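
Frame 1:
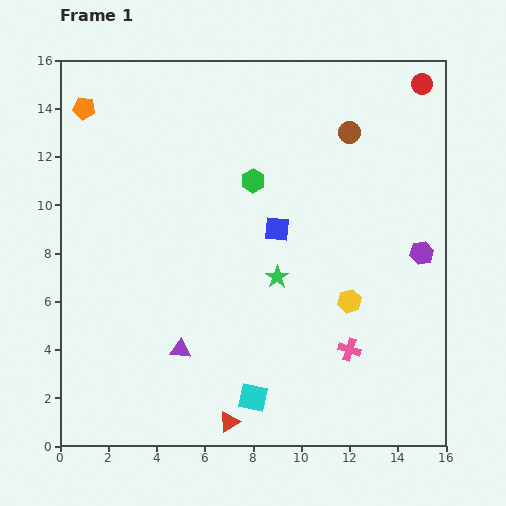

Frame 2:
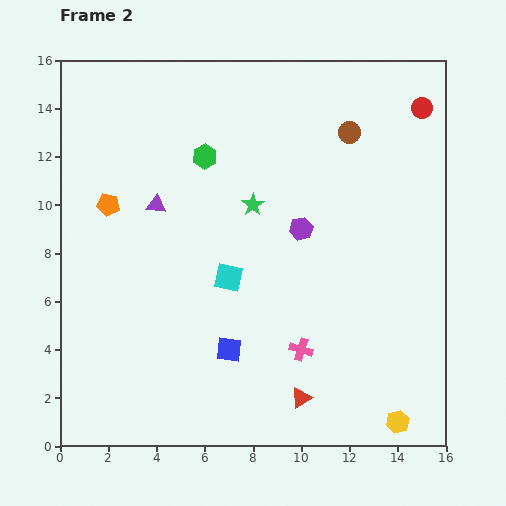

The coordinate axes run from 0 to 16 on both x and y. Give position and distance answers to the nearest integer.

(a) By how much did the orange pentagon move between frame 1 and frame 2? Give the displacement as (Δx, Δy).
(1, -4)

The orange pentagon was at (1, 14) in frame 1 and (2, 10) in frame 2.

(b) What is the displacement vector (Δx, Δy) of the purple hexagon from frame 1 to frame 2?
(-5, 1)

The purple hexagon was at (15, 8) in frame 1 and (10, 9) in frame 2.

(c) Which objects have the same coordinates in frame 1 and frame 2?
the brown circle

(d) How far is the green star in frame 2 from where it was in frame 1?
3

The green star moved from (9, 7) to (8, 10), a distance of √(1² + 3²) ≈ 3.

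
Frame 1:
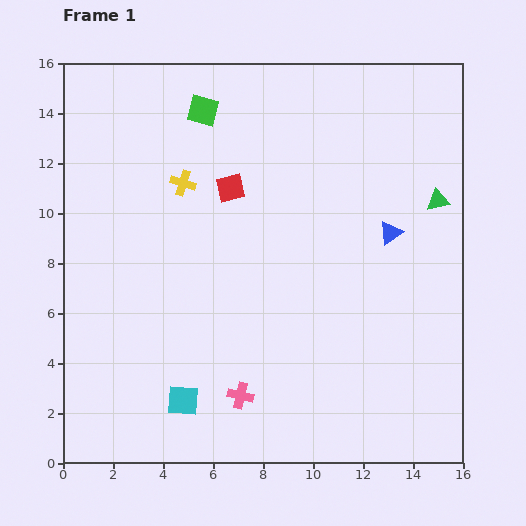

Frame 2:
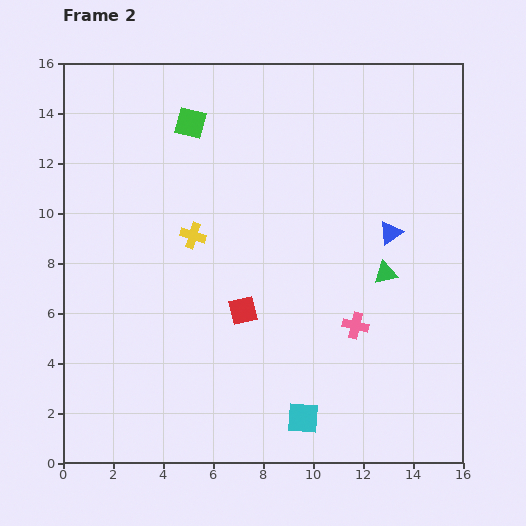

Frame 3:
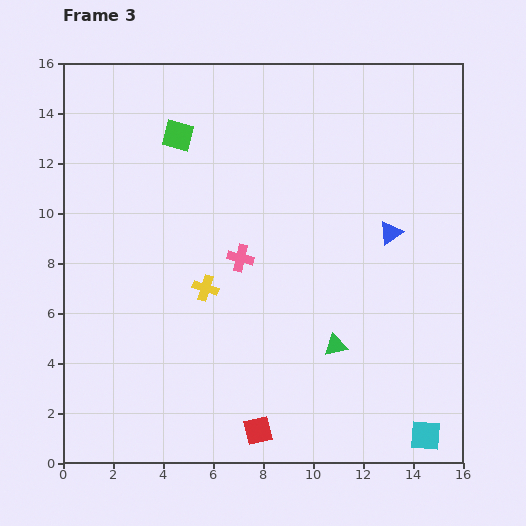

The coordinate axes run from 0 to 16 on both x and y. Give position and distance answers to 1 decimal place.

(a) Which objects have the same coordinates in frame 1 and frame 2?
the blue triangle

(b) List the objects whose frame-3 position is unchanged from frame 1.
the blue triangle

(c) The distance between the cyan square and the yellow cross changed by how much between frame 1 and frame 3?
+1.9

Distance in frame 1: 8.7. Distance in frame 3: 10.6.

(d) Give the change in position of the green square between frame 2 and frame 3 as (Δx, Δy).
(-0.5, -0.5)

The green square was at (5.1, 13.6) in frame 2 and (4.6, 13.1) in frame 3.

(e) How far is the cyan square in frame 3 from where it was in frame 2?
4.9

The cyan square moved from (9.6, 1.8) to (14.5, 1.1), a distance of √(4.9² + 0.7²) ≈ 4.9.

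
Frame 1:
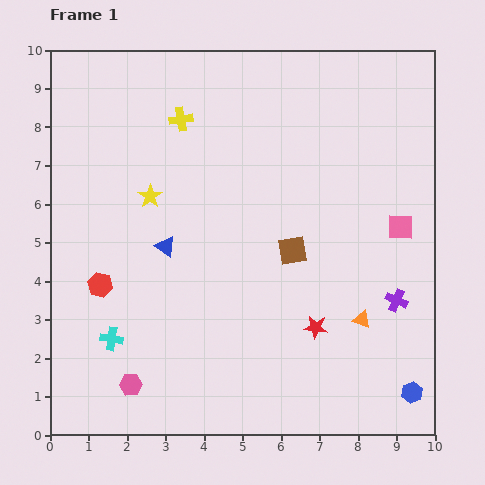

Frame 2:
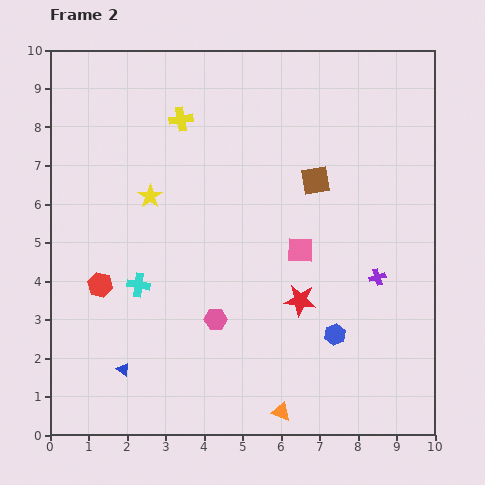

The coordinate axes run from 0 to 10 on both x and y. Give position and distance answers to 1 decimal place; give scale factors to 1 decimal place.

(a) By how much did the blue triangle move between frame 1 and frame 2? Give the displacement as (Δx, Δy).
(-1.1, -3.2)

The blue triangle was at (3.0, 4.9) in frame 1 and (1.9, 1.7) in frame 2.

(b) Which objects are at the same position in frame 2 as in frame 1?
the red hexagon, the yellow star, the yellow cross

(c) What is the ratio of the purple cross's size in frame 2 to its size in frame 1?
0.7×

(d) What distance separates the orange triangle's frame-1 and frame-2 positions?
3.2

The orange triangle moved from (8.1, 3.0) to (6.0, 0.6), a distance of √(2.1² + 2.4²) ≈ 3.2.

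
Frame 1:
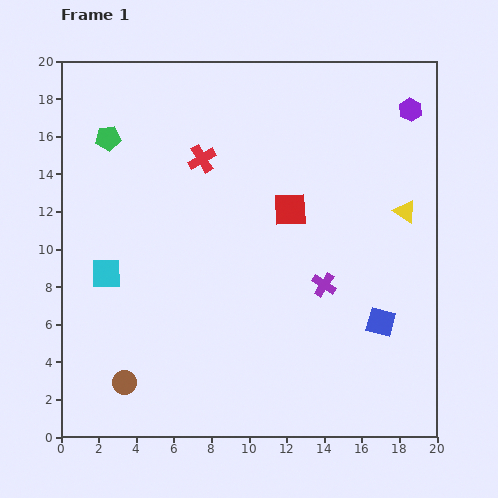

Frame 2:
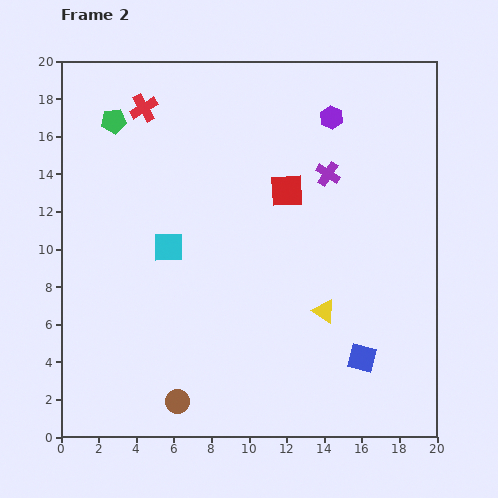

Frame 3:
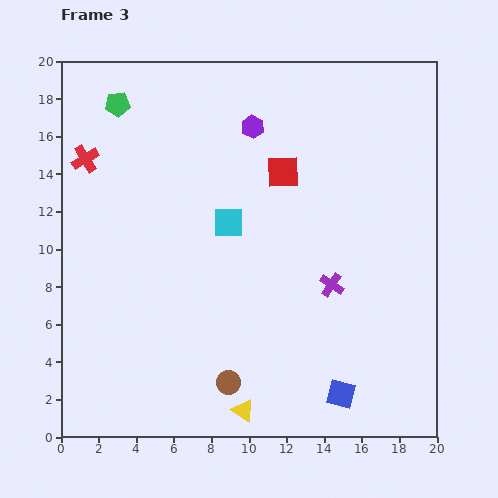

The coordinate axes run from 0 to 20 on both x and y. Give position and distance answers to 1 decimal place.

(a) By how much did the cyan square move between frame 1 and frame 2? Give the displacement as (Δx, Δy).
(3.3, 1.4)

The cyan square was at (2.4, 8.7) in frame 1 and (5.7, 10.1) in frame 2.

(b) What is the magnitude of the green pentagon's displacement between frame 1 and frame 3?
1.9

The green pentagon moved from (2.5, 15.9) to (3.0, 17.7), a distance of √(0.5² + 1.8²) ≈ 1.9.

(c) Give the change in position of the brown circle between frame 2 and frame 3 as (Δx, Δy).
(2.7, 1.0)

The brown circle was at (6.2, 1.9) in frame 2 and (8.9, 2.9) in frame 3.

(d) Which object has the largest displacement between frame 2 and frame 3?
the yellow triangle

(moved 6.8; next 5.9)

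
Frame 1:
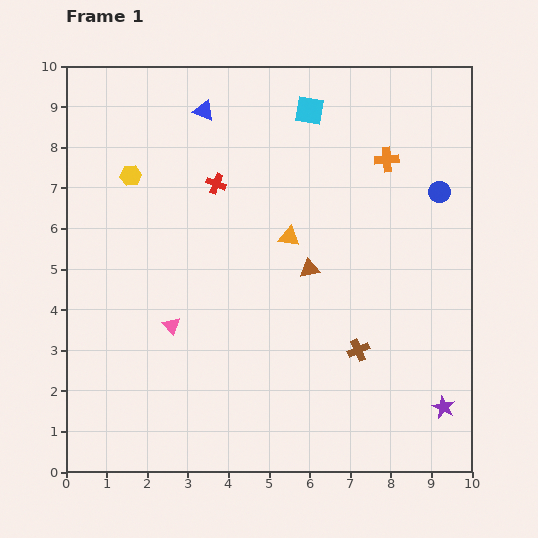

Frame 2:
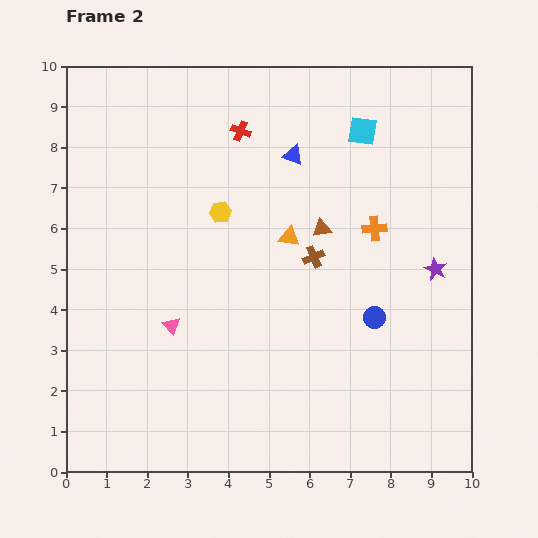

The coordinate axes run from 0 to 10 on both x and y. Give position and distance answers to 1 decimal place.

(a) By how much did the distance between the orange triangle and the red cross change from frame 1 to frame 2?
+0.7

Distance in frame 1: 2.2. Distance in frame 2: 2.9.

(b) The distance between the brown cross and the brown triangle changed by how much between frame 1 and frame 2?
-1.6

Distance in frame 1: 2.3. Distance in frame 2: 0.7.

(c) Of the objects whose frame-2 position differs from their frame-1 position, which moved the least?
the brown triangle

(moved 1.0)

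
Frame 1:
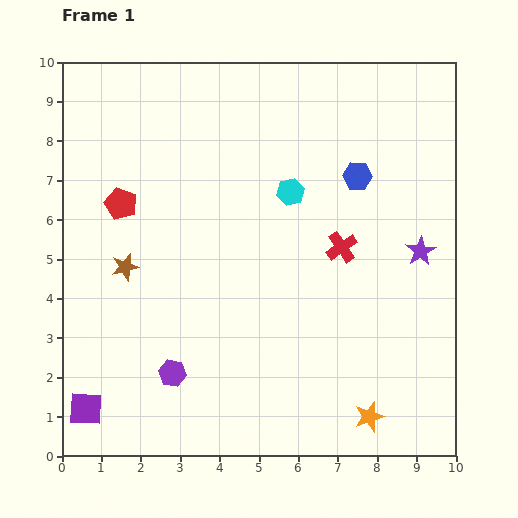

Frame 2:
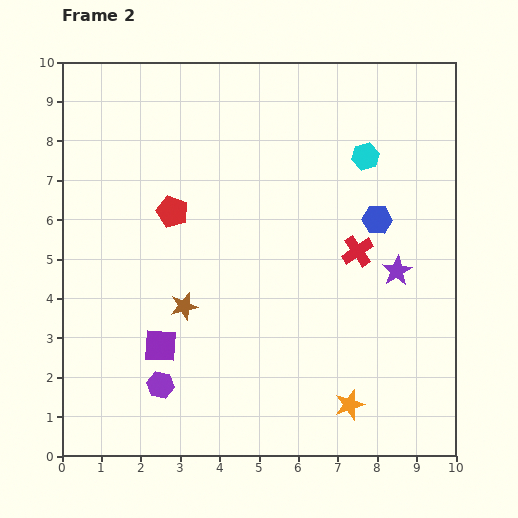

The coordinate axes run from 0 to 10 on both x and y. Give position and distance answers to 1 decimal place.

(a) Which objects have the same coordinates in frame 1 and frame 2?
none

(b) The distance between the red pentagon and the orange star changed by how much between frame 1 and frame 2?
-1.6

Distance in frame 1: 8.3. Distance in frame 2: 6.7.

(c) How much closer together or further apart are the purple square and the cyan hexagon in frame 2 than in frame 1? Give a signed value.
-0.5

Distance in frame 1: 7.6. Distance in frame 2: 7.1.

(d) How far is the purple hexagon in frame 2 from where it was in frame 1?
0.4

The purple hexagon moved from (2.8, 2.1) to (2.5, 1.8), a distance of √(0.3² + 0.3²) ≈ 0.4.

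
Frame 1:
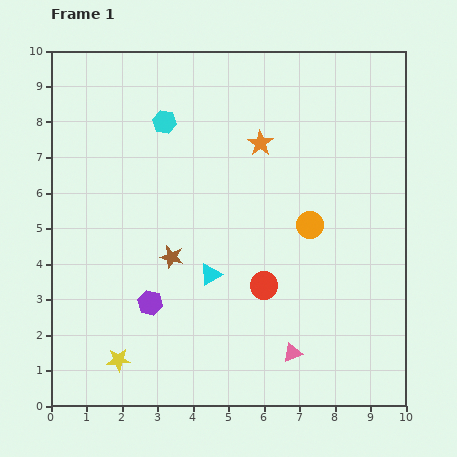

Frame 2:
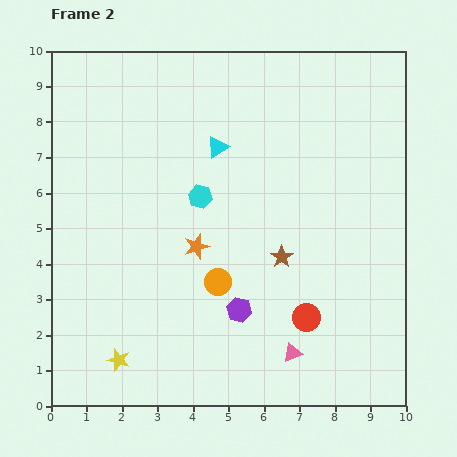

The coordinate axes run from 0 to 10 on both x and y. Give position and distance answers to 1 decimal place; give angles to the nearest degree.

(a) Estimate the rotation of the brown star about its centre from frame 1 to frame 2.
23° clockwise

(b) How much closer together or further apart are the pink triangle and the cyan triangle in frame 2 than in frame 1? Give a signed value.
+3.0

Distance in frame 1: 3.2. Distance in frame 2: 6.2.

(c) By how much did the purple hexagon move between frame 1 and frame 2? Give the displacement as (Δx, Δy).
(2.5, -0.2)

The purple hexagon was at (2.8, 2.9) in frame 1 and (5.3, 2.7) in frame 2.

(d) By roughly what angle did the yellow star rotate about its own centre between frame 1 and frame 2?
20° clockwise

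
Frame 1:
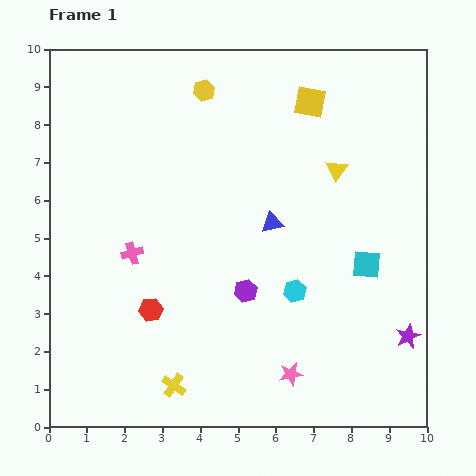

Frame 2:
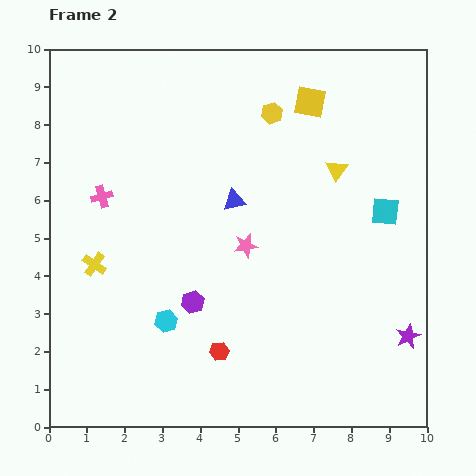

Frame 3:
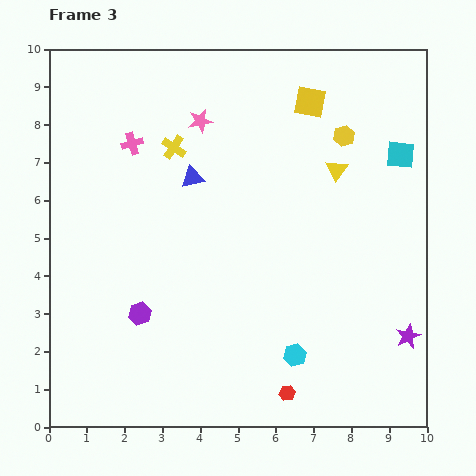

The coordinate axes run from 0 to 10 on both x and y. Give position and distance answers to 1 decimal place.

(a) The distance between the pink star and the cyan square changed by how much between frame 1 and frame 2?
+0.3

Distance in frame 1: 3.5. Distance in frame 2: 3.8.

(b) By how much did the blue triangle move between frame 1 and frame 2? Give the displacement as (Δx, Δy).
(-1.0, 0.6)

The blue triangle was at (5.9, 5.4) in frame 1 and (4.9, 6.0) in frame 2.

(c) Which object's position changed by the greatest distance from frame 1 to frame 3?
the pink star

(moved 7.1; next 6.3)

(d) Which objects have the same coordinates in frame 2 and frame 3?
the purple star, the yellow triangle, the yellow square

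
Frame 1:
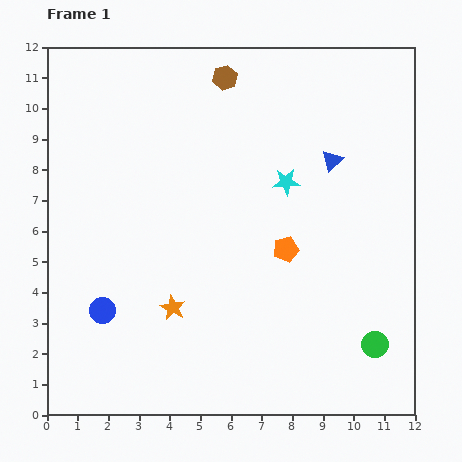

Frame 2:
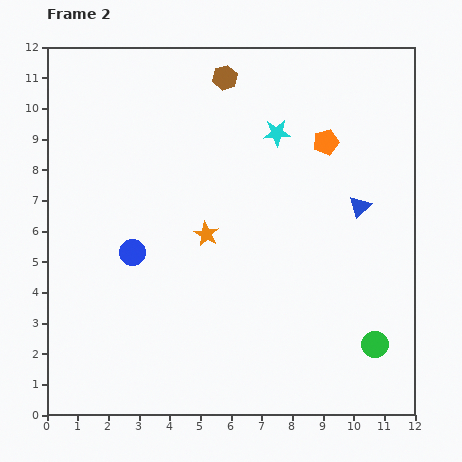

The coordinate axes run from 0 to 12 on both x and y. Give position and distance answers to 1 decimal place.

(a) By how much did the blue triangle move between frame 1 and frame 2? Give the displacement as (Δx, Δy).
(0.9, -1.5)

The blue triangle was at (9.3, 8.3) in frame 1 and (10.2, 6.8) in frame 2.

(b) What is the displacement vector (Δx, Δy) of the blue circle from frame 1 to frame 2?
(1.0, 1.9)

The blue circle was at (1.8, 3.4) in frame 1 and (2.8, 5.3) in frame 2.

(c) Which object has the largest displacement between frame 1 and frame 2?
the orange pentagon

(moved 3.7; next 2.6)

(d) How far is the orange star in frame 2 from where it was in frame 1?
2.6

The orange star moved from (4.1, 3.5) to (5.2, 5.9), a distance of √(1.1² + 2.4²) ≈ 2.6.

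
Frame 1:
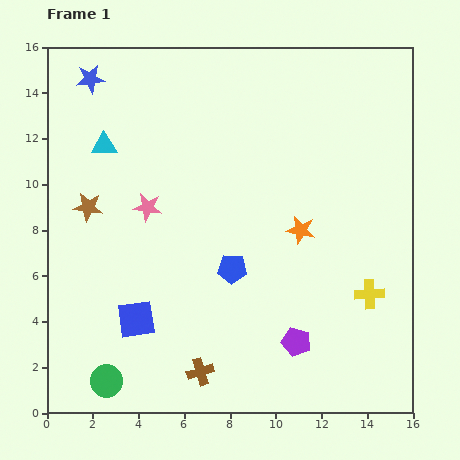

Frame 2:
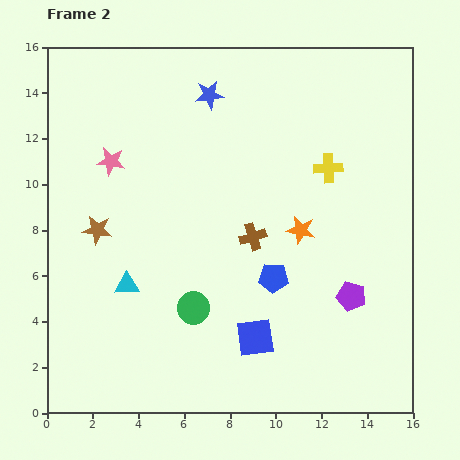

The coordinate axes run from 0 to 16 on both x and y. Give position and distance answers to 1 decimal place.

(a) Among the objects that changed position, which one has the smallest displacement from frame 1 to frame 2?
the brown star

(moved 1.1)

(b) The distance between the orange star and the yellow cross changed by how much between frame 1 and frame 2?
-1.1

Distance in frame 1: 4.1. Distance in frame 2: 3.0.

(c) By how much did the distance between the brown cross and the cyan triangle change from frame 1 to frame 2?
-4.9

Distance in frame 1: 10.8. Distance in frame 2: 5.9.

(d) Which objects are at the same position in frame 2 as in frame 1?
the orange star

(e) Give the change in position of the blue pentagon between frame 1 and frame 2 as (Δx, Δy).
(1.8, -0.4)

The blue pentagon was at (8.1, 6.3) in frame 1 and (9.9, 5.9) in frame 2.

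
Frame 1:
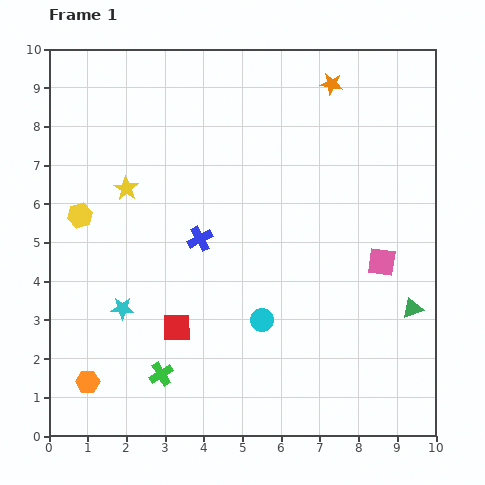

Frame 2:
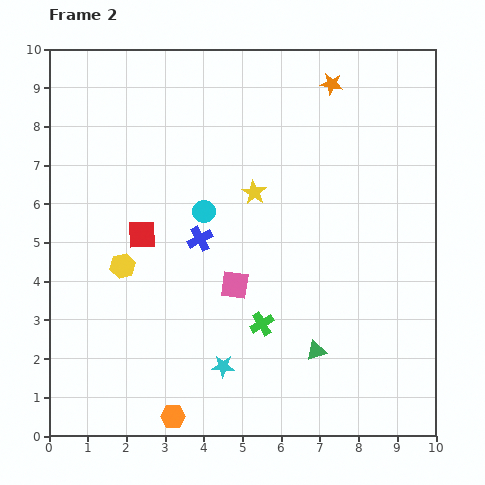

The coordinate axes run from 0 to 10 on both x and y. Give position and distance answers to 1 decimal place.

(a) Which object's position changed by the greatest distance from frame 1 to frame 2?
the pink square

(moved 3.8; next 3.3)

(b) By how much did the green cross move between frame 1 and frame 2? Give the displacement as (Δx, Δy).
(2.6, 1.3)

The green cross was at (2.9, 1.6) in frame 1 and (5.5, 2.9) in frame 2.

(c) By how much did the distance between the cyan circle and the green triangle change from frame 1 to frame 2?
+0.7

Distance in frame 1: 3.9. Distance in frame 2: 4.6.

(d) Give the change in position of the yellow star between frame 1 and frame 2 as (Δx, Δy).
(3.3, -0.1)

The yellow star was at (2.0, 6.4) in frame 1 and (5.3, 6.3) in frame 2.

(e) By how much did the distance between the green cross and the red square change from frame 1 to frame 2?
+2.6

Distance in frame 1: 1.3. Distance in frame 2: 3.9.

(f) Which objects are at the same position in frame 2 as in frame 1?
the orange star, the blue cross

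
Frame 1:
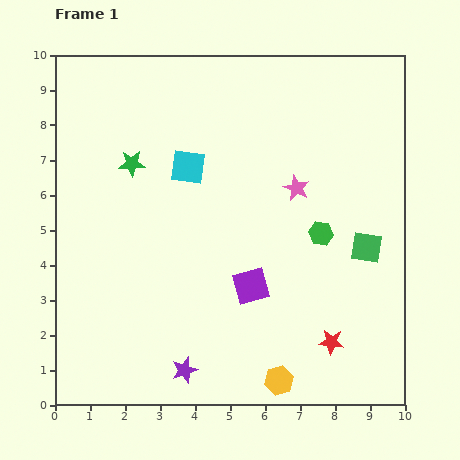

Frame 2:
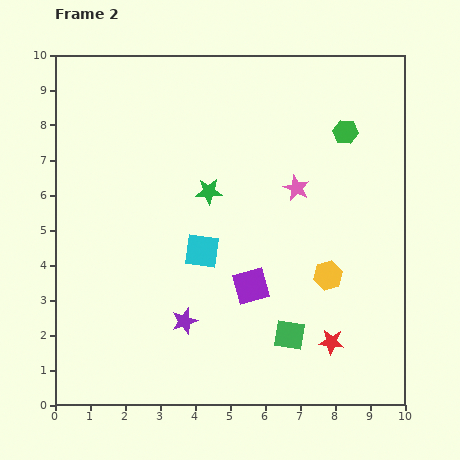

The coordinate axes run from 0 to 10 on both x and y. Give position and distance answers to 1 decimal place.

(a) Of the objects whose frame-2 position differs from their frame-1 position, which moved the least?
the purple star

(moved 1.4)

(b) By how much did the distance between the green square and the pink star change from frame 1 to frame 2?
+1.6

Distance in frame 1: 2.6. Distance in frame 2: 4.2.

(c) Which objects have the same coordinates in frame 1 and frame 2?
the purple square, the pink star, the red star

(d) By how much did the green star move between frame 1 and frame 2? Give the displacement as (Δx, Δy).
(2.2, -0.8)

The green star was at (2.2, 6.9) in frame 1 and (4.4, 6.1) in frame 2.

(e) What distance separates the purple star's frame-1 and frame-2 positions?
1.4

The purple star moved from (3.7, 1.0) to (3.7, 2.4), a distance of √(0.0² + 1.4²) ≈ 1.4.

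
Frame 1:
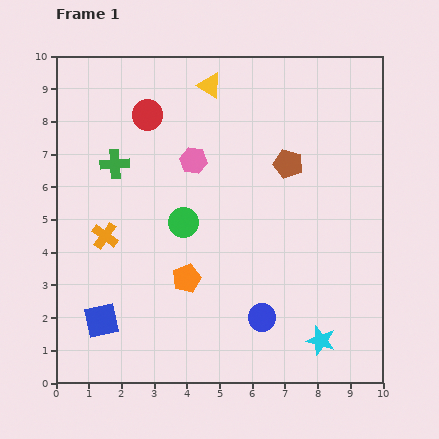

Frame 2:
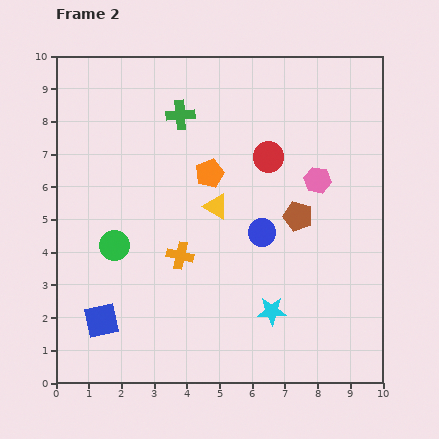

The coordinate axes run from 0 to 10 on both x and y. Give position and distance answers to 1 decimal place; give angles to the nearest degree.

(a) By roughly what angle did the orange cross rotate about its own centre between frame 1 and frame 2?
23° counter-clockwise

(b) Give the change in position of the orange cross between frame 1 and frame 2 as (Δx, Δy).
(2.3, -0.6)

The orange cross was at (1.5, 4.5) in frame 1 and (3.8, 3.9) in frame 2.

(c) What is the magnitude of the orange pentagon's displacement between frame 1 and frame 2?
3.3

The orange pentagon moved from (4.0, 3.2) to (4.7, 6.4), a distance of √(0.7² + 3.2²) ≈ 3.3.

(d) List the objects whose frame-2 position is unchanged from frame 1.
the blue square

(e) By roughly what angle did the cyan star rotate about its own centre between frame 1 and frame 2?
18° counter-clockwise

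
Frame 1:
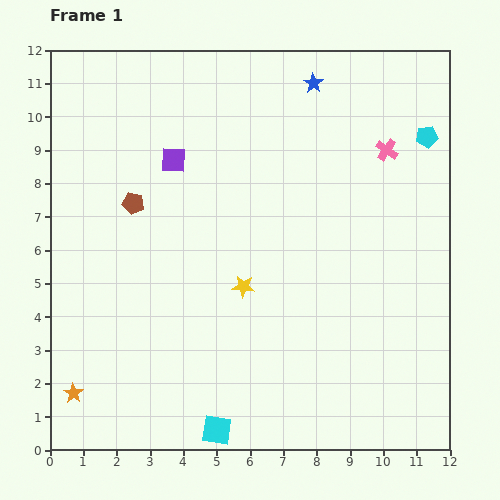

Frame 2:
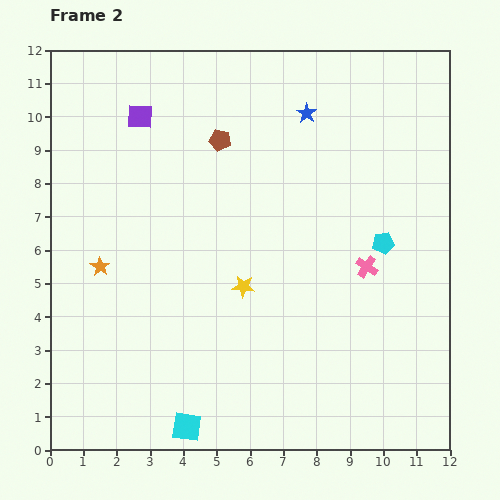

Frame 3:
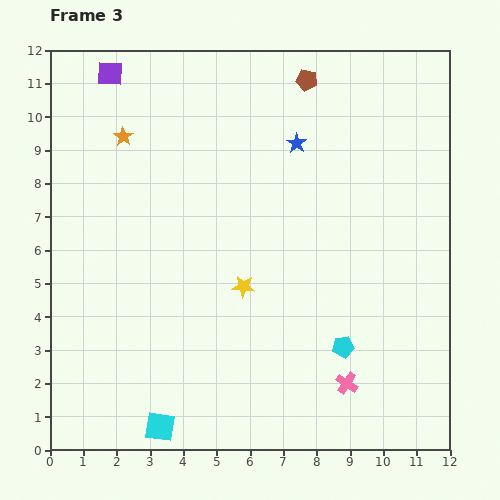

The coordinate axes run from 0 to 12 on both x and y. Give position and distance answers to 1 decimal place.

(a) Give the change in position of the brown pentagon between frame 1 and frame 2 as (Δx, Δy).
(2.6, 1.9)

The brown pentagon was at (2.5, 7.4) in frame 1 and (5.1, 9.3) in frame 2.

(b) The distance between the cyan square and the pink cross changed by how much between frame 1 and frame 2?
-2.6

Distance in frame 1: 9.8. Distance in frame 2: 7.2.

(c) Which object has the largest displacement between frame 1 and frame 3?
the orange star

(moved 7.8; next 7.1)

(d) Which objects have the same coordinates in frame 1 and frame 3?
the yellow star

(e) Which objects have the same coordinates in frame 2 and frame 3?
the yellow star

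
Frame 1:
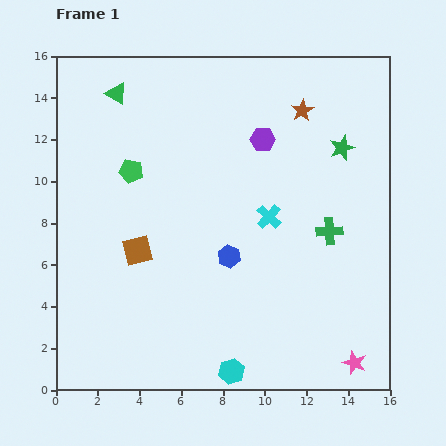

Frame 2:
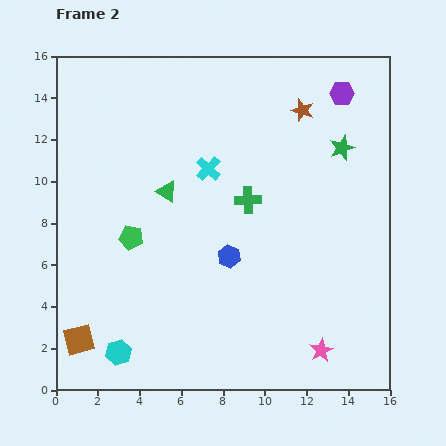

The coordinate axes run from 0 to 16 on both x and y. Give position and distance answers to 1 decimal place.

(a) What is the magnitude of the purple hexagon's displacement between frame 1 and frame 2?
4.4

The purple hexagon moved from (9.9, 12.0) to (13.7, 14.2), a distance of √(3.8² + 2.2²) ≈ 4.4.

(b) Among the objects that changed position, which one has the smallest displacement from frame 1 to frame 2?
the pink star

(moved 1.7)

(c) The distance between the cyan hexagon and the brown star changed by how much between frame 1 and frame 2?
+1.6

Distance in frame 1: 13.0. Distance in frame 2: 14.6.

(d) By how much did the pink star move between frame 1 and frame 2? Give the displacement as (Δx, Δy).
(-1.6, 0.6)

The pink star was at (14.3, 1.3) in frame 1 and (12.7, 1.9) in frame 2.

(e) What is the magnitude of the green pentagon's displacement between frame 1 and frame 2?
3.2

The green pentagon moved from (3.6, 10.5) to (3.6, 7.3), a distance of √(0.0² + 3.2²) ≈ 3.2.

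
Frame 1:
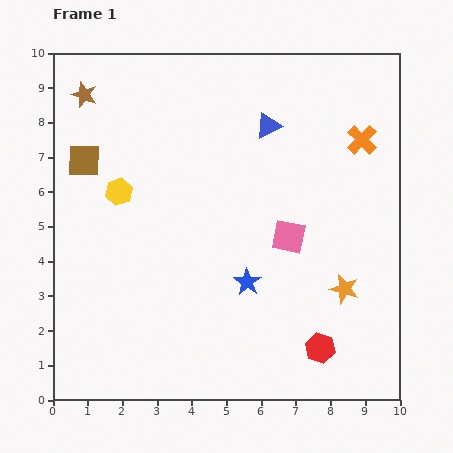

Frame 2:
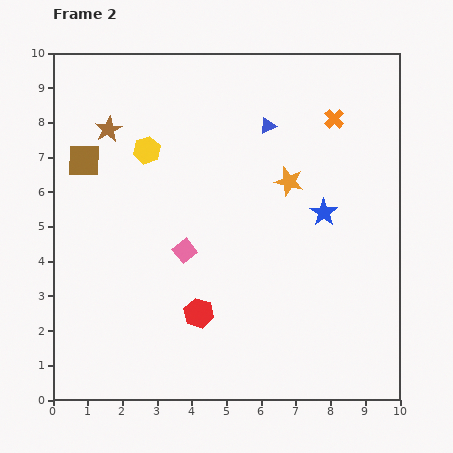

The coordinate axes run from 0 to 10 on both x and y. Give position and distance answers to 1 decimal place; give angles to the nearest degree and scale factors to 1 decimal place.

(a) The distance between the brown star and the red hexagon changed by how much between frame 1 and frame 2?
-4.1

Distance in frame 1: 10.0. Distance in frame 2: 5.9.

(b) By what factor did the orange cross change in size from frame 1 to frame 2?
0.6×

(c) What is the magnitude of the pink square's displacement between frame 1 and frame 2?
3.0

The pink square moved from (6.8, 4.7) to (3.8, 4.3), a distance of √(3.0² + 0.4²) ≈ 3.0.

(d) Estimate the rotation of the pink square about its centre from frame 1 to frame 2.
39° clockwise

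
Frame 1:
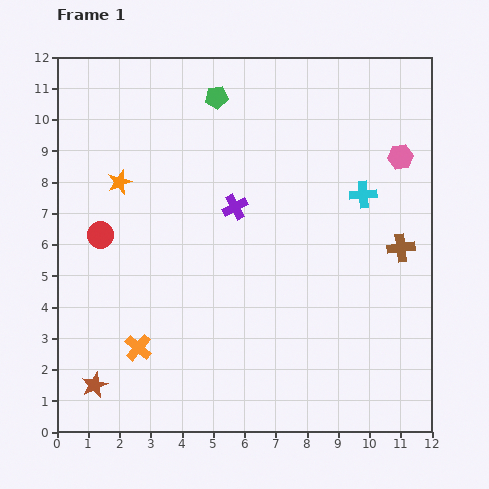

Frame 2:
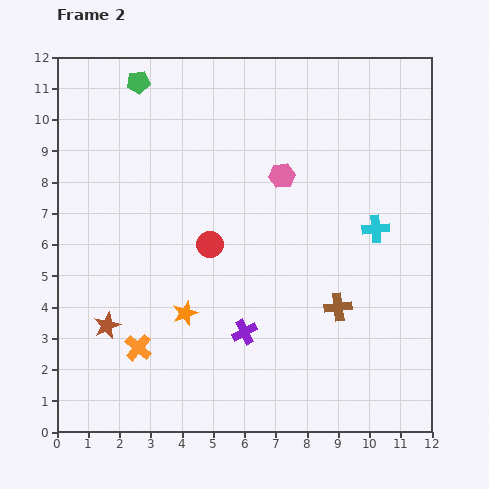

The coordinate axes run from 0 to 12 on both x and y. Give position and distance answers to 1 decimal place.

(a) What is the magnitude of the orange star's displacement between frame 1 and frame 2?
4.7

The orange star moved from (2.0, 8.0) to (4.1, 3.8), a distance of √(2.1² + 4.2²) ≈ 4.7.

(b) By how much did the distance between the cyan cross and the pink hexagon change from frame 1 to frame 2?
+1.7

Distance in frame 1: 1.7. Distance in frame 2: 3.4.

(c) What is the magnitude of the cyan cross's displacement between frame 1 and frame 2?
1.2

The cyan cross moved from (9.8, 7.6) to (10.2, 6.5), a distance of √(0.4² + 1.1²) ≈ 1.2.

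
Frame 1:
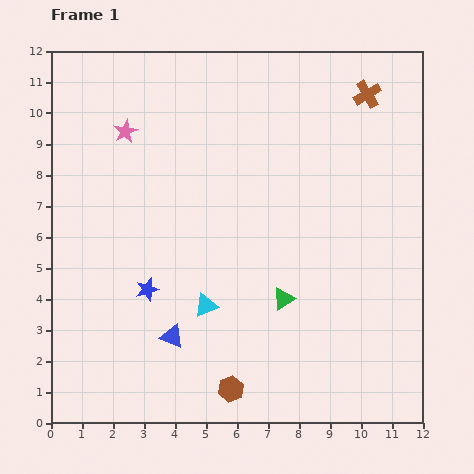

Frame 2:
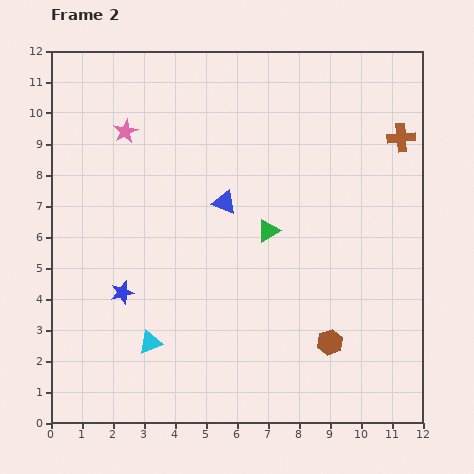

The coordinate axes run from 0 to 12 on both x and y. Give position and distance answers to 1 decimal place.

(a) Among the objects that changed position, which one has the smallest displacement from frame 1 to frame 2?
the blue star

(moved 0.8)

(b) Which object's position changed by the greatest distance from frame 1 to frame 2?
the blue triangle

(moved 4.6; next 3.5)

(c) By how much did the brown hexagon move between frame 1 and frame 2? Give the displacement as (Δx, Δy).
(3.2, 1.5)

The brown hexagon was at (5.8, 1.1) in frame 1 and (9.0, 2.6) in frame 2.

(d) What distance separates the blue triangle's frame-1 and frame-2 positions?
4.6

The blue triangle moved from (3.9, 2.8) to (5.6, 7.1), a distance of √(1.7² + 4.3²) ≈ 4.6.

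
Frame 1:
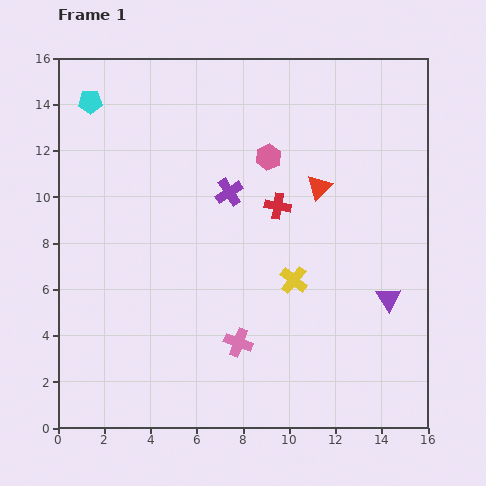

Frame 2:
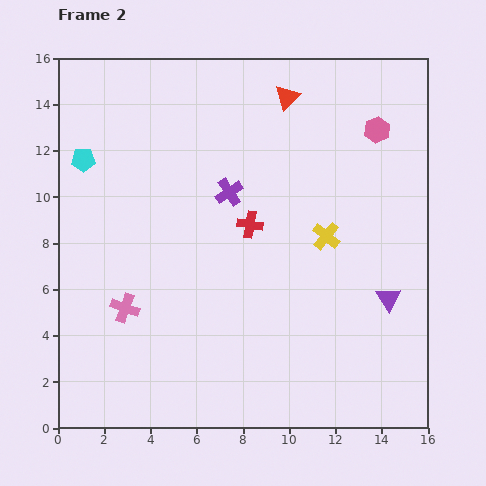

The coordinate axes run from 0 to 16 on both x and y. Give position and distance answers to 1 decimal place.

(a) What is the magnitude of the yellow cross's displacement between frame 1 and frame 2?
2.4

The yellow cross moved from (10.2, 6.4) to (11.6, 8.3), a distance of √(1.4² + 1.9²) ≈ 2.4.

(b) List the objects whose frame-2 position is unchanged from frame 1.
the purple triangle, the purple cross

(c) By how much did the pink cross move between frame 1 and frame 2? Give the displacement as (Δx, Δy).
(-4.9, 1.5)

The pink cross was at (7.8, 3.7) in frame 1 and (2.9, 5.2) in frame 2.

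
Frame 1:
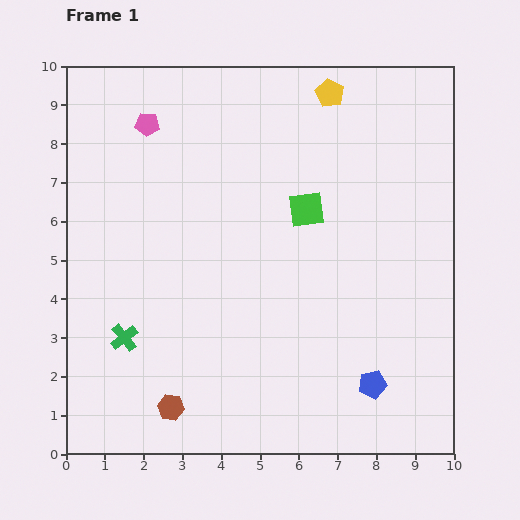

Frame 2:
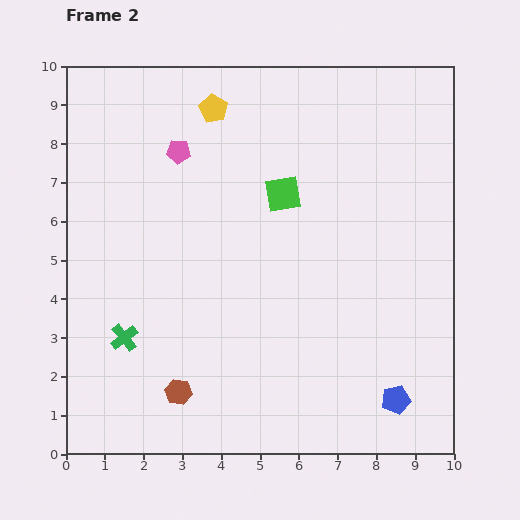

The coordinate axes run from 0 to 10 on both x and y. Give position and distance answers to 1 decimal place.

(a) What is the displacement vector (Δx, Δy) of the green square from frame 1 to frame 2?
(-0.6, 0.4)

The green square was at (6.2, 6.3) in frame 1 and (5.6, 6.7) in frame 2.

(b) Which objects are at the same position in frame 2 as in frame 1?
the green cross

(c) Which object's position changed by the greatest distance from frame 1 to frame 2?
the yellow pentagon

(moved 3.0; next 1.1)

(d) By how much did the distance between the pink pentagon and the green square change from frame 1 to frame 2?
-1.8

Distance in frame 1: 4.7. Distance in frame 2: 2.9.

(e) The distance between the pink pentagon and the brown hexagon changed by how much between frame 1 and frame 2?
-1.1

Distance in frame 1: 7.3. Distance in frame 2: 6.2.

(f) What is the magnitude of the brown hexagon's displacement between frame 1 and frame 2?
0.4

The brown hexagon moved from (2.7, 1.2) to (2.9, 1.6), a distance of √(0.2² + 0.4²) ≈ 0.4.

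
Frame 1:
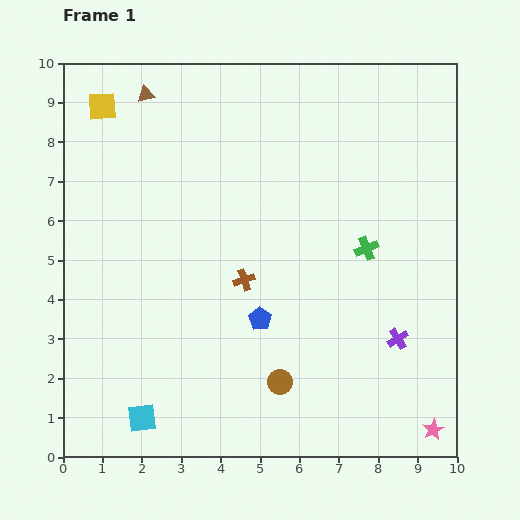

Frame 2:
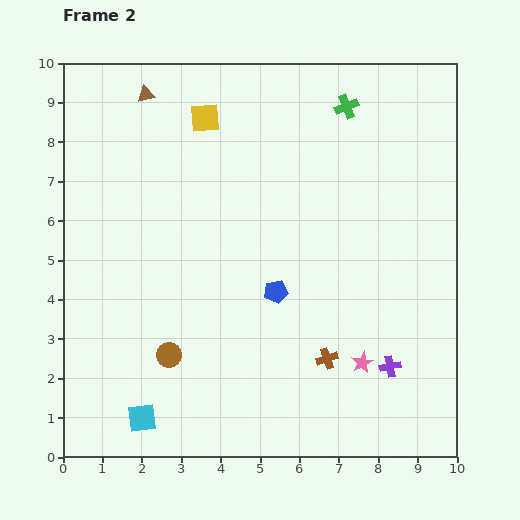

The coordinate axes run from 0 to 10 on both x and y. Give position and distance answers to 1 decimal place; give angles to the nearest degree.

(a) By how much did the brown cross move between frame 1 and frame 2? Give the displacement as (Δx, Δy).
(2.1, -2.0)

The brown cross was at (4.6, 4.5) in frame 1 and (6.7, 2.5) in frame 2.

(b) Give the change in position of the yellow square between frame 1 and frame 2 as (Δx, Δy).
(2.6, -0.3)

The yellow square was at (1.0, 8.9) in frame 1 and (3.6, 8.6) in frame 2.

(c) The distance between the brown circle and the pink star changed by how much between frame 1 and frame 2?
+0.8

Distance in frame 1: 4.1. Distance in frame 2: 4.9.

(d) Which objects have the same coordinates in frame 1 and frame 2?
the brown triangle, the cyan square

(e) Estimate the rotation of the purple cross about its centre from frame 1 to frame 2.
21° clockwise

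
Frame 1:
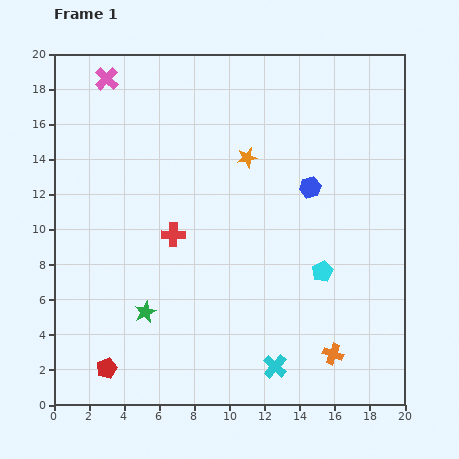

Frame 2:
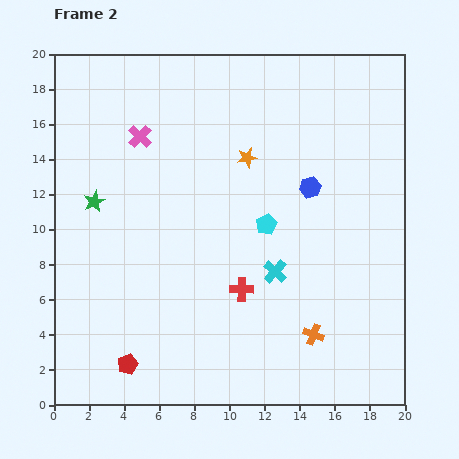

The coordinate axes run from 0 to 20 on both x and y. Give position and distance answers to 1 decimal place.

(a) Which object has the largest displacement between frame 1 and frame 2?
the green star

(moved 6.9; next 5.4)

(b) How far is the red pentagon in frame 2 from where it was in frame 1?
1.2

The red pentagon moved from (3.0, 2.1) to (4.2, 2.3), a distance of √(1.2² + 0.2²) ≈ 1.2.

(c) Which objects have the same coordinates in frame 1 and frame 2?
the blue hexagon, the orange star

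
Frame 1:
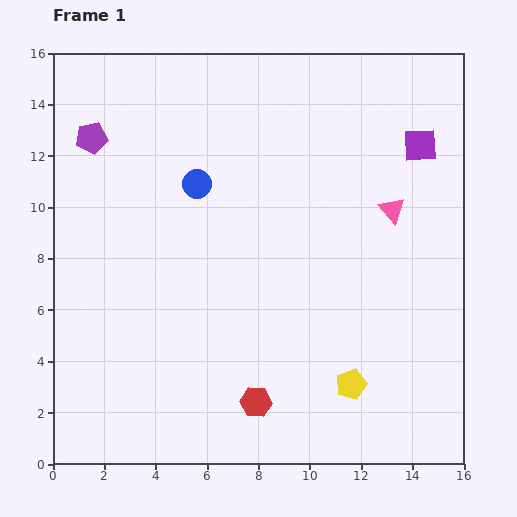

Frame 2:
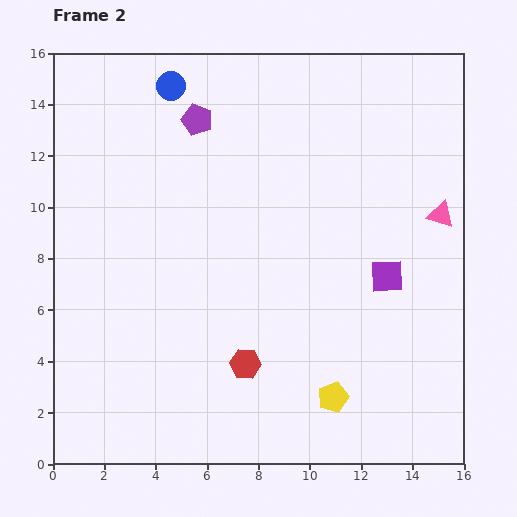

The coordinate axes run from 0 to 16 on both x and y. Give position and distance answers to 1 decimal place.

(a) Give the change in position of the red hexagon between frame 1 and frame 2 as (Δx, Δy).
(-0.4, 1.5)

The red hexagon was at (7.9, 2.4) in frame 1 and (7.5, 3.9) in frame 2.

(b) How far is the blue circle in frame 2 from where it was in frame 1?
3.9

The blue circle moved from (5.6, 10.9) to (4.6, 14.7), a distance of √(1.0² + 3.8²) ≈ 3.9.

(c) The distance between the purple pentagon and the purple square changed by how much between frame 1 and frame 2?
-3.2

Distance in frame 1: 12.8. Distance in frame 2: 9.6.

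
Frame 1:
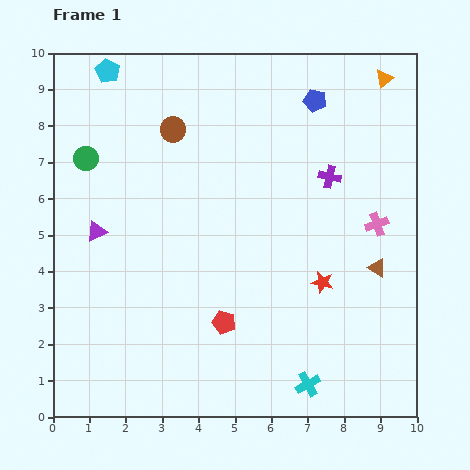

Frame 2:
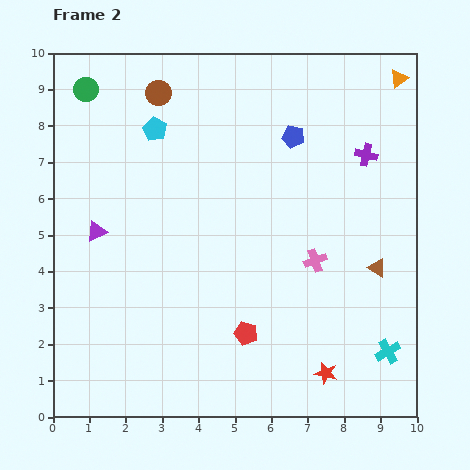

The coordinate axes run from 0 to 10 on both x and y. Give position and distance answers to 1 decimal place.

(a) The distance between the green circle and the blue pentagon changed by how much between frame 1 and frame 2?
-0.7

Distance in frame 1: 6.5. Distance in frame 2: 5.8.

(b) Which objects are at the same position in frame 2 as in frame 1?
the brown triangle, the purple triangle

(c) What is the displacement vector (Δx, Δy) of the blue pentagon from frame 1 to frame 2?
(-0.6, -1.0)

The blue pentagon was at (7.2, 8.7) in frame 1 and (6.6, 7.7) in frame 2.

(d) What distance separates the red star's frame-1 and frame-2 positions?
2.5

The red star moved from (7.4, 3.7) to (7.5, 1.2), a distance of √(0.1² + 2.5²) ≈ 2.5.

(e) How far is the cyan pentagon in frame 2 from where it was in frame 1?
2.1

The cyan pentagon moved from (1.5, 9.5) to (2.8, 7.9), a distance of √(1.3² + 1.6²) ≈ 2.1.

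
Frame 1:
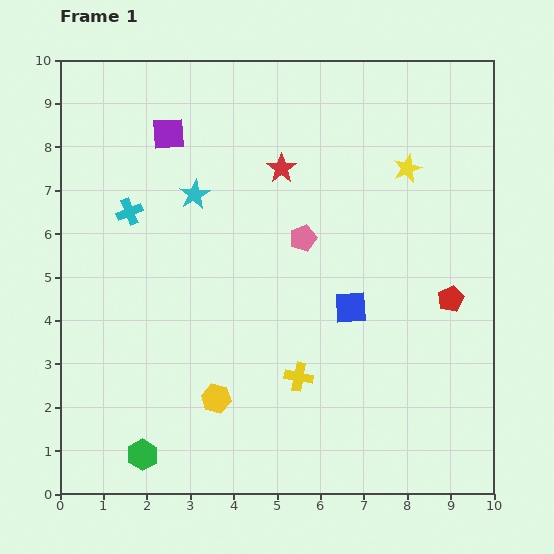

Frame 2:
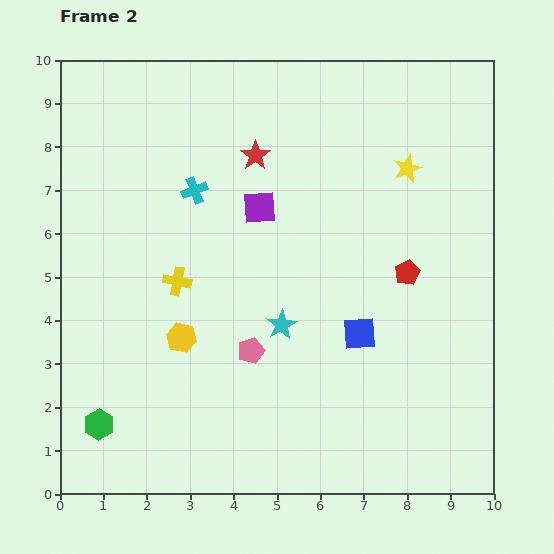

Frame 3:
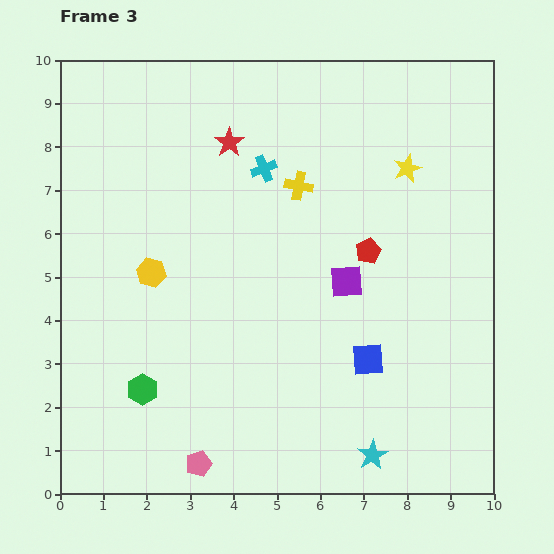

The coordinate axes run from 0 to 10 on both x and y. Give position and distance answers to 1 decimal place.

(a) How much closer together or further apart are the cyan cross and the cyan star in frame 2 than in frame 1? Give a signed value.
+2.1

Distance in frame 1: 1.6. Distance in frame 2: 3.7.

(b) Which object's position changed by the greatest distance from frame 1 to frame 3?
the cyan star

(moved 7.3; next 5.7)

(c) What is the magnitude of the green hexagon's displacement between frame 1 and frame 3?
1.5

The green hexagon moved from (1.9, 0.9) to (1.9, 2.4), a distance of √(0.0² + 1.5²) ≈ 1.5.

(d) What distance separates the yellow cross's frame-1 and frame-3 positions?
4.4

The yellow cross moved from (5.5, 2.7) to (5.5, 7.1), a distance of √(0.0² + 4.4²) ≈ 4.4.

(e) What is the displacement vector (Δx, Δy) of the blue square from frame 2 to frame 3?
(0.2, -0.6)

The blue square was at (6.9, 3.7) in frame 2 and (7.1, 3.1) in frame 3.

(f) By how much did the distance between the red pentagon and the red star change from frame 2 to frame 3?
-0.3

Distance in frame 2: 4.4. Distance in frame 3: 4.1.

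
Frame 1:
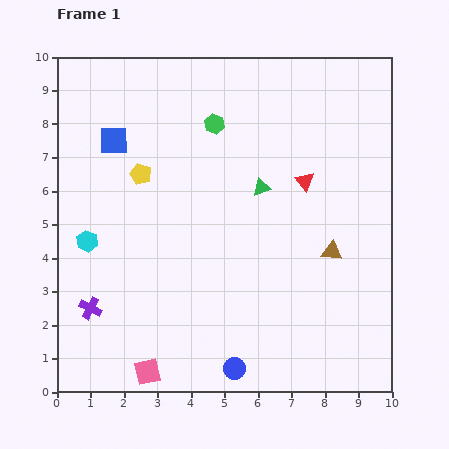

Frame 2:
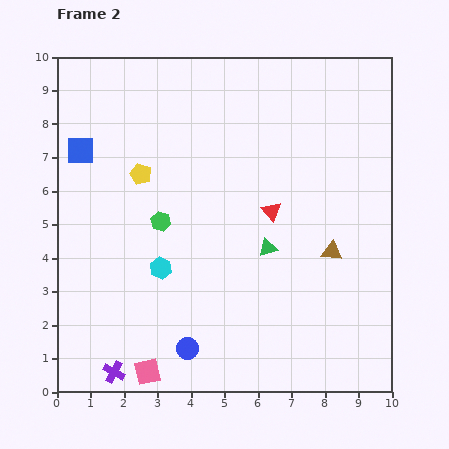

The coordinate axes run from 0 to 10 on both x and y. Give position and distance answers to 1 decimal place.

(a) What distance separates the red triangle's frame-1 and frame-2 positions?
1.3

The red triangle moved from (7.4, 6.3) to (6.4, 5.4), a distance of √(1.0² + 0.9²) ≈ 1.3.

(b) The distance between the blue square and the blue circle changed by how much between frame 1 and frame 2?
-1.0

Distance in frame 1: 7.7. Distance in frame 2: 6.7.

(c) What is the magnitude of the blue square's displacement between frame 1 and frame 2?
1.0

The blue square moved from (1.7, 7.5) to (0.7, 7.2), a distance of √(1.0² + 0.3²) ≈ 1.0.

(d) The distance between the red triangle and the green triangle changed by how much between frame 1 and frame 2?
-0.2

Distance in frame 1: 1.3. Distance in frame 2: 1.1.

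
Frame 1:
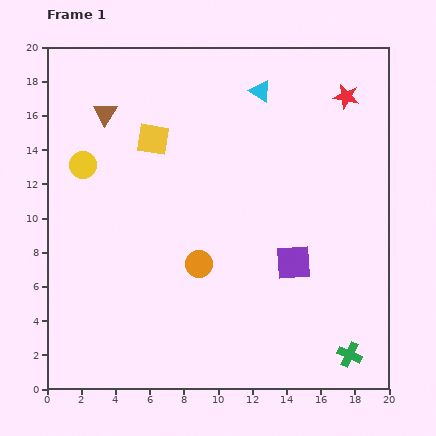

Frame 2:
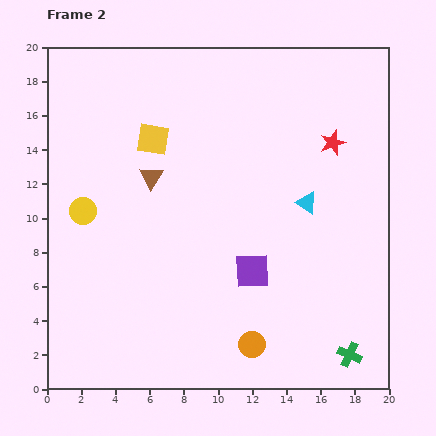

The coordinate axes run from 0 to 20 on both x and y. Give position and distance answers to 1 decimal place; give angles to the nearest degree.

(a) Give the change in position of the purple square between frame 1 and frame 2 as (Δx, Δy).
(-2.4, -0.5)

The purple square was at (14.4, 7.4) in frame 1 and (12.0, 6.9) in frame 2.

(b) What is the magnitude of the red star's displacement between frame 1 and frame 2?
2.8

The red star moved from (17.5, 17.1) to (16.7, 14.4), a distance of √(0.8² + 2.7²) ≈ 2.8.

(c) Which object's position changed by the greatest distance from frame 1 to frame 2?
the cyan triangle

(moved 7.0; next 5.6)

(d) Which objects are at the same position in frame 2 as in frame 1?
the green cross, the yellow square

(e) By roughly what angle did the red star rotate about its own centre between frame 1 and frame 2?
31° counter-clockwise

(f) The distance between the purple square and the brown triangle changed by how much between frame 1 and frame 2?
-5.9

Distance in frame 1: 14.0. Distance in frame 2: 8.1.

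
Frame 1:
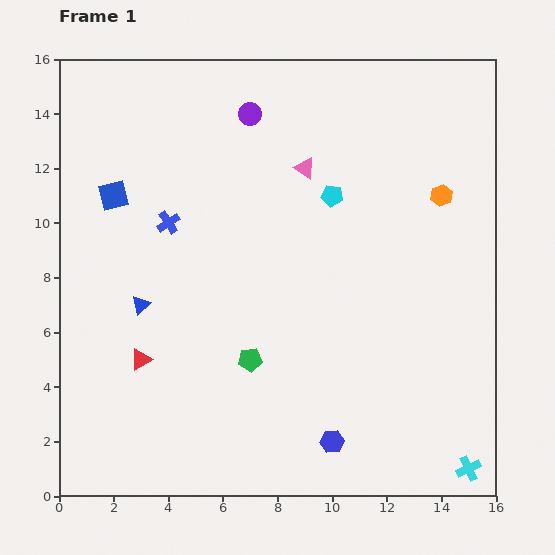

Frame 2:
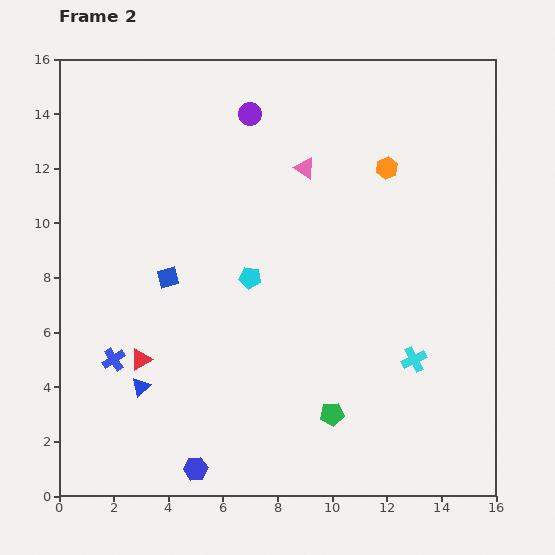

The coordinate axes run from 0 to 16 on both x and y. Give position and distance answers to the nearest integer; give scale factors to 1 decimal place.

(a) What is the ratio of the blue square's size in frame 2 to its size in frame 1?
0.7×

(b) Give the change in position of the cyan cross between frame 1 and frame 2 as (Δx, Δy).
(-2, 4)

The cyan cross was at (15, 1) in frame 1 and (13, 5) in frame 2.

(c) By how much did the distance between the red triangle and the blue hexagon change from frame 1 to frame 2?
-4

Distance in frame 1: 8. Distance in frame 2: 4.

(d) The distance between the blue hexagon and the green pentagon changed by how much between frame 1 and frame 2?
+1

Distance in frame 1: 4. Distance in frame 2: 5.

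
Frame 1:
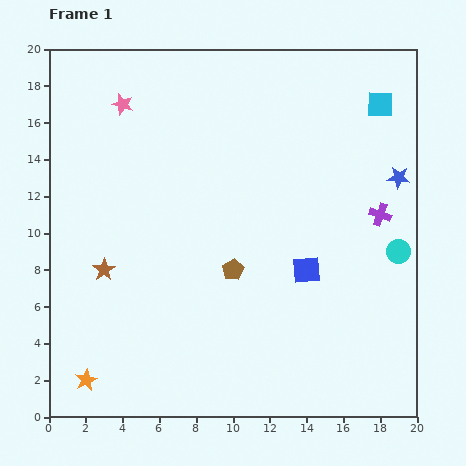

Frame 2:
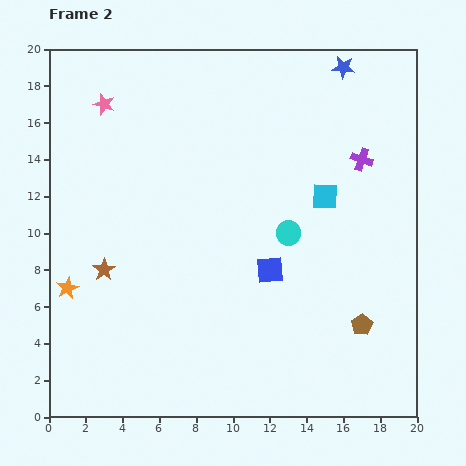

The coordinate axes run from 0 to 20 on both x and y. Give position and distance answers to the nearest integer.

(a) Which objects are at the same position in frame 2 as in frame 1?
the brown star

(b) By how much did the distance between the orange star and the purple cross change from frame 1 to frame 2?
-1

Distance in frame 1: 18. Distance in frame 2: 17.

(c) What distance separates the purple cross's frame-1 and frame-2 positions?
3

The purple cross moved from (18, 11) to (17, 14), a distance of √(1² + 3²) ≈ 3.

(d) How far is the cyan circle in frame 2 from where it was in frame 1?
6

The cyan circle moved from (19, 9) to (13, 10), a distance of √(6² + 1²) ≈ 6.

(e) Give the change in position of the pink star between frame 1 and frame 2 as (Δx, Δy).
(-1, 0)

The pink star was at (4, 17) in frame 1 and (3, 17) in frame 2.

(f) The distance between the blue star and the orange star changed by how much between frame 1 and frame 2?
-1

Distance in frame 1: 20. Distance in frame 2: 19.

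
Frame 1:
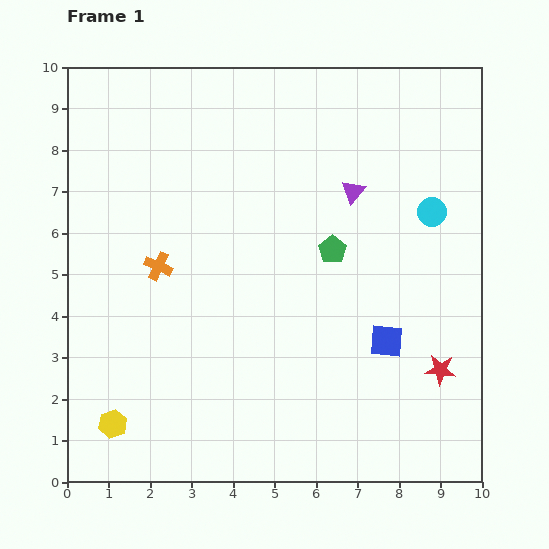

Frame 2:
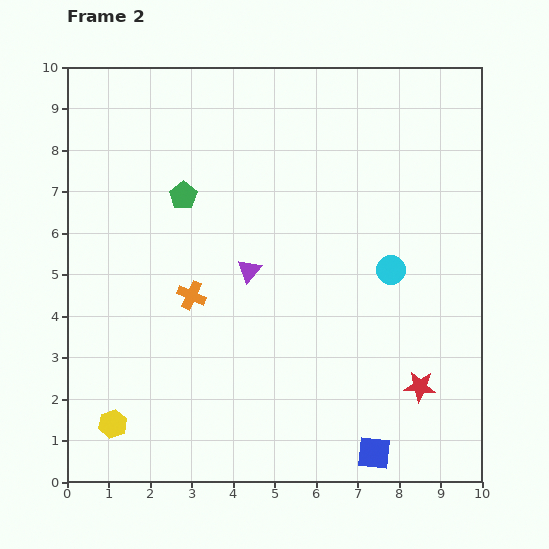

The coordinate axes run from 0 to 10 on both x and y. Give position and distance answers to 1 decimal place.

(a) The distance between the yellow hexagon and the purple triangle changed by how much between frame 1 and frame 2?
-3.1

Distance in frame 1: 8.1. Distance in frame 2: 5.0.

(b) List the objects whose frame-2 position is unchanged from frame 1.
the yellow hexagon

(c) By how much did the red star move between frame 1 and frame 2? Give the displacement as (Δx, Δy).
(-0.5, -0.4)

The red star was at (9.0, 2.7) in frame 1 and (8.5, 2.3) in frame 2.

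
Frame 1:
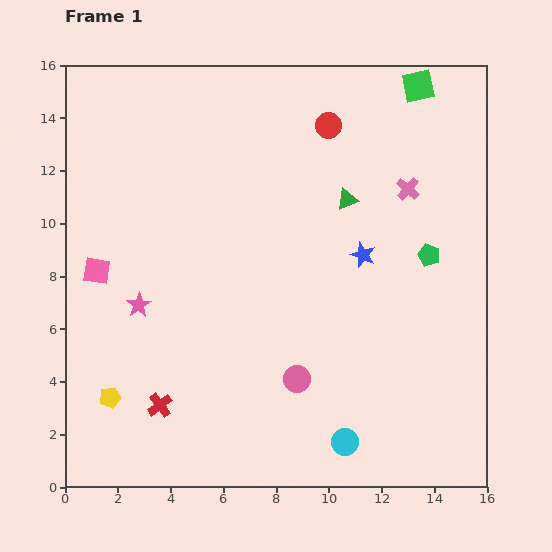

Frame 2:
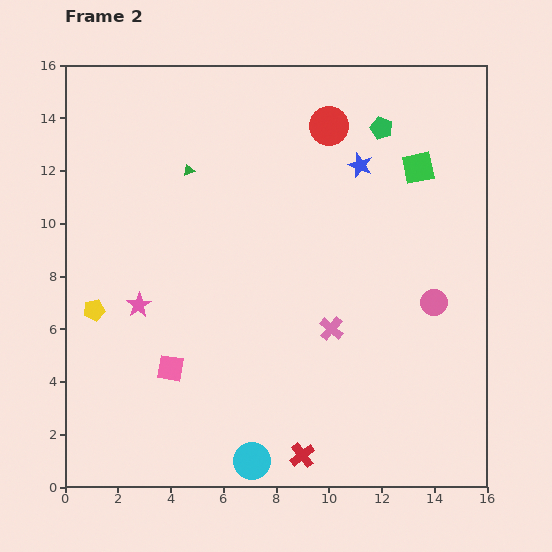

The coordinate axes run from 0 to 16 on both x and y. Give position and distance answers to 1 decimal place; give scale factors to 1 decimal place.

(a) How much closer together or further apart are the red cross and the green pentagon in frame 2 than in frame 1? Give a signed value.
+1.1

Distance in frame 1: 11.7. Distance in frame 2: 12.8.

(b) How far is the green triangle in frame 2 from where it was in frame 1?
6.1

The green triangle moved from (10.7, 10.9) to (4.7, 12.0), a distance of √(6.0² + 1.1²) ≈ 6.1.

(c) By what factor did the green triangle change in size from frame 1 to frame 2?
0.6×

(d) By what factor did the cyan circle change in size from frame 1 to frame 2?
1.4×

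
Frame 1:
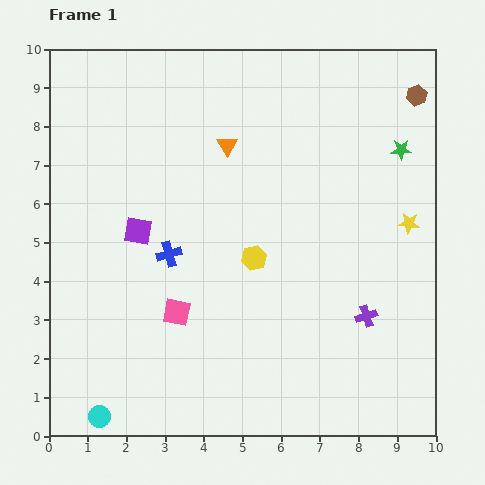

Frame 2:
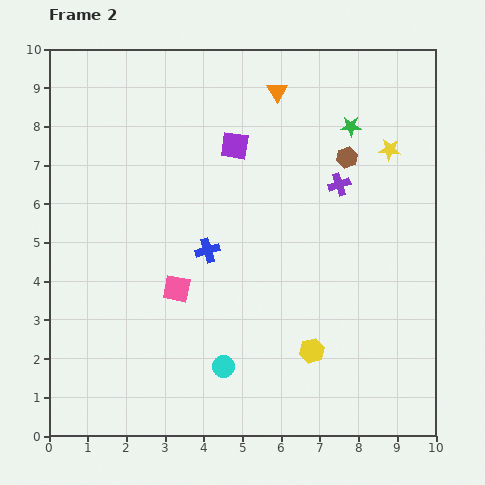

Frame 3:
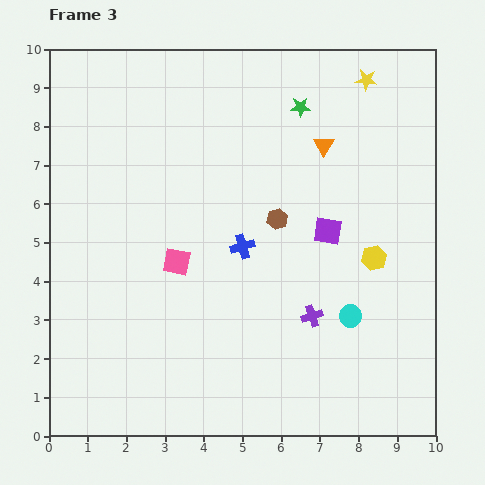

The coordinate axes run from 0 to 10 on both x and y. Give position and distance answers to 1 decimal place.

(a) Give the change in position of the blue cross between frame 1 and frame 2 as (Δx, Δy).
(1.0, 0.1)

The blue cross was at (3.1, 4.7) in frame 1 and (4.1, 4.8) in frame 2.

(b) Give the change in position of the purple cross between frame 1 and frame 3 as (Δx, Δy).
(-1.4, 0.0)

The purple cross was at (8.2, 3.1) in frame 1 and (6.8, 3.1) in frame 3.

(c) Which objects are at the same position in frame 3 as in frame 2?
none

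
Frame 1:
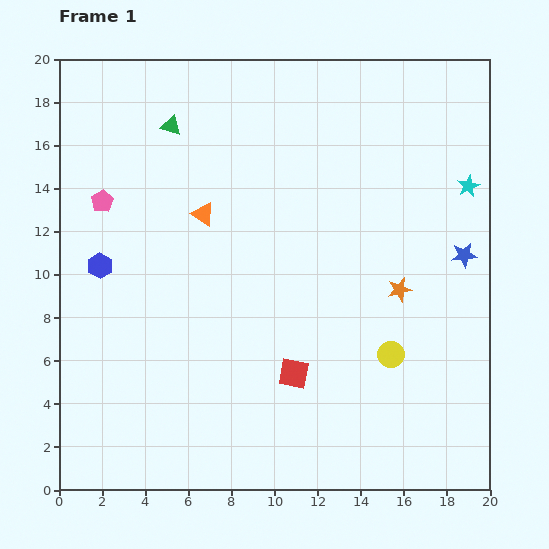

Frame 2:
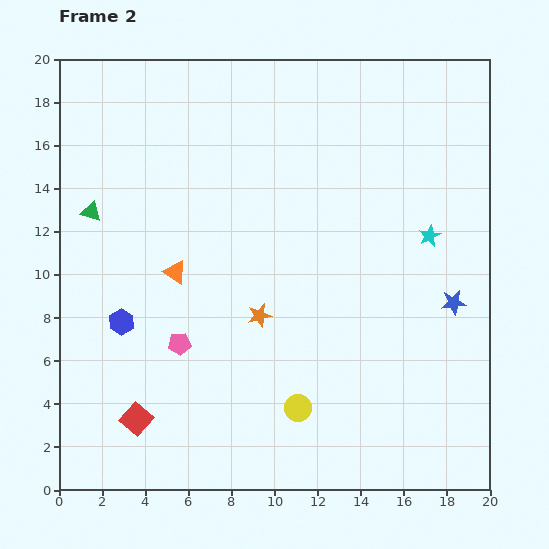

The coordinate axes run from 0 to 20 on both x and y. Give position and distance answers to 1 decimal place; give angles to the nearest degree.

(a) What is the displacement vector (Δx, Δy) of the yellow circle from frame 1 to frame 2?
(-4.3, -2.5)

The yellow circle was at (15.4, 6.3) in frame 1 and (11.1, 3.8) in frame 2.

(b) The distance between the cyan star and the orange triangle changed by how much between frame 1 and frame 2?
-0.5

Distance in frame 1: 12.4. Distance in frame 2: 11.9.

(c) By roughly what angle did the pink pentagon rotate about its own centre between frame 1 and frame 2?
27° clockwise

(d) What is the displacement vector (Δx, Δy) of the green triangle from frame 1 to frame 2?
(-3.7, -4.0)

The green triangle was at (5.2, 16.9) in frame 1 and (1.5, 12.9) in frame 2.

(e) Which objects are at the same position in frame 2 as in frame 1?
none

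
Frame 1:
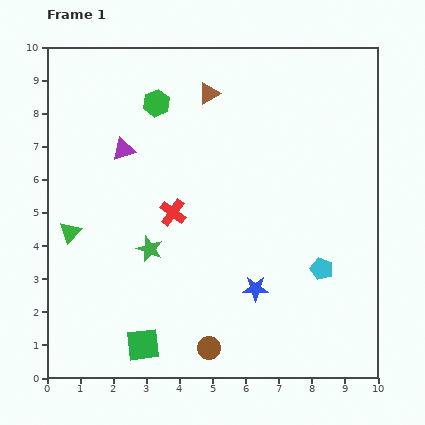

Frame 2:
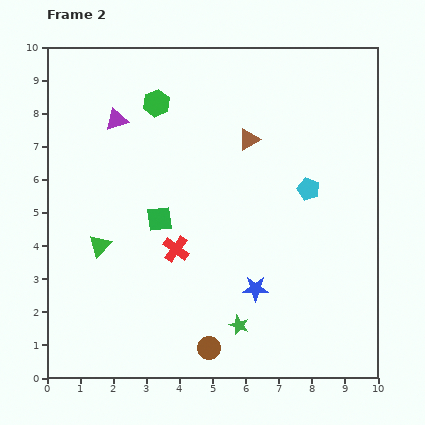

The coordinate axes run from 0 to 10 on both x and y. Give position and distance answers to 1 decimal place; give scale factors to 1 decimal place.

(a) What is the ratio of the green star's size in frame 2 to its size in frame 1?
0.8×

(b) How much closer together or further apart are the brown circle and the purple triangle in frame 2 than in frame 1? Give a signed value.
+0.9

Distance in frame 1: 6.5. Distance in frame 2: 7.4.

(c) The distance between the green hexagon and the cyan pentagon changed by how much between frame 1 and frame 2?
-1.8

Distance in frame 1: 7.1. Distance in frame 2: 5.3.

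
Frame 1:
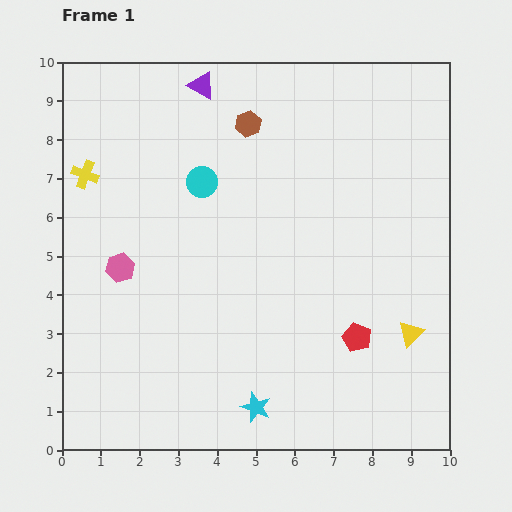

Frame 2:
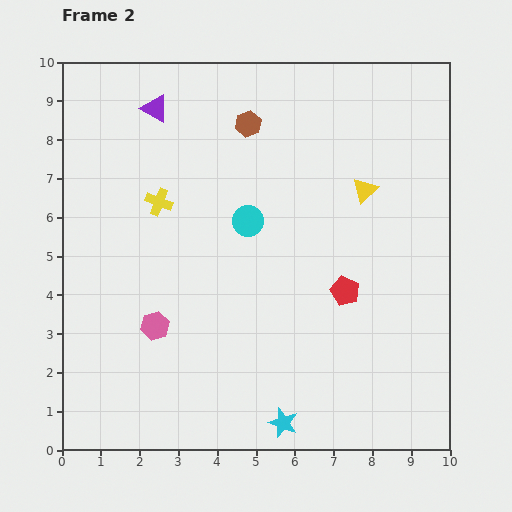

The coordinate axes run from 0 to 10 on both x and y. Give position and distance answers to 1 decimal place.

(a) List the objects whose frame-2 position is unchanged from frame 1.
the brown hexagon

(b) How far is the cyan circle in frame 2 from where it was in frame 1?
1.6

The cyan circle moved from (3.6, 6.9) to (4.8, 5.9), a distance of √(1.2² + 1.0²) ≈ 1.6.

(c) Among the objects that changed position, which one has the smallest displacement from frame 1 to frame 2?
the cyan star

(moved 0.8)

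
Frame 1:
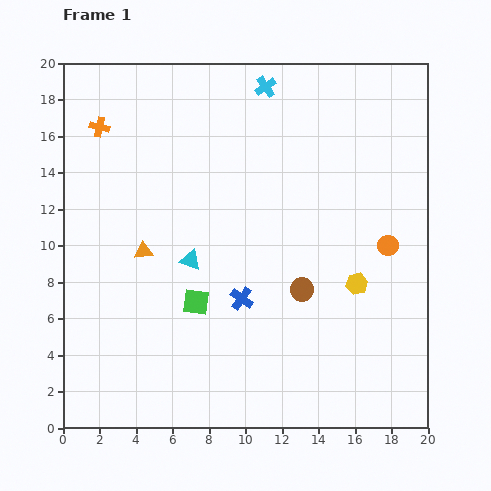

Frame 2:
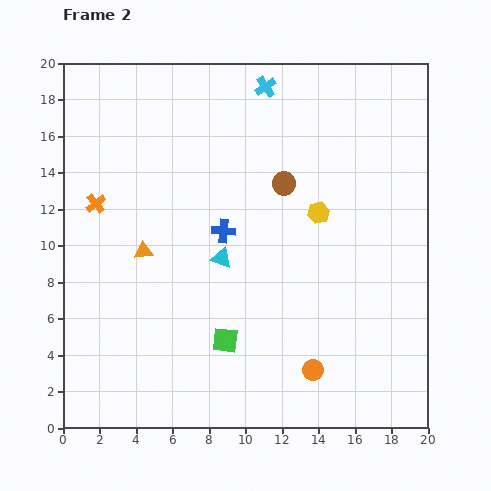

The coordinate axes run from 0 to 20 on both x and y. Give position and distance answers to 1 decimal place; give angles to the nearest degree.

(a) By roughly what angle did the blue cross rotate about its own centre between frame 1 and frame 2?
31° counter-clockwise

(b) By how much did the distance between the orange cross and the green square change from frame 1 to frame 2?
-0.7

Distance in frame 1: 11.0. Distance in frame 2: 10.3.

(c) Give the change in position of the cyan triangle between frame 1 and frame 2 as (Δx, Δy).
(1.7, 0.1)

The cyan triangle was at (7.0, 9.2) in frame 1 and (8.7, 9.3) in frame 2.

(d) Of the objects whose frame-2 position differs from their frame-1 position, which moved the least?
the cyan triangle

(moved 1.7)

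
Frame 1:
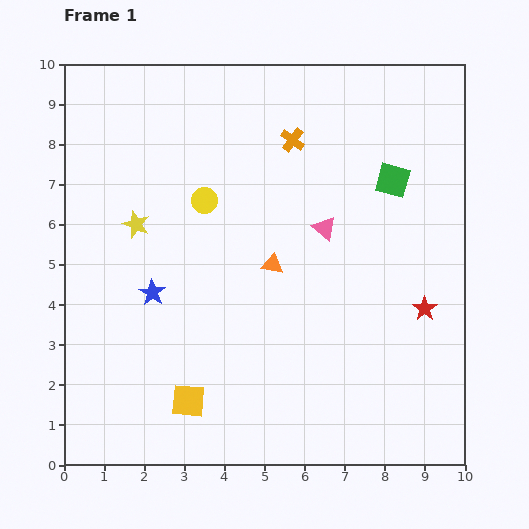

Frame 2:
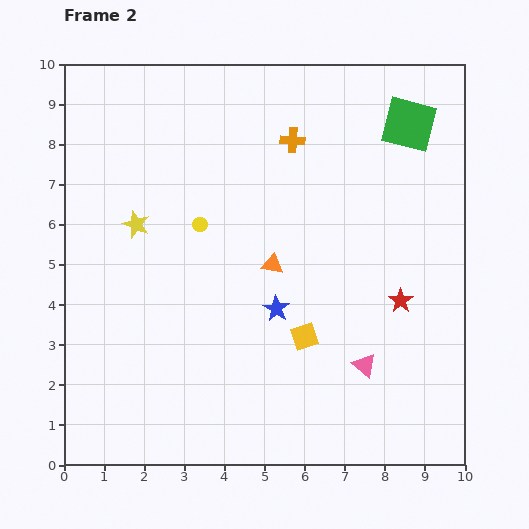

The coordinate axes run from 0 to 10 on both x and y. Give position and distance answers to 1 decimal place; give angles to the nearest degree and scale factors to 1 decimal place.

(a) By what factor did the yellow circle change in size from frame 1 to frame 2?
0.6×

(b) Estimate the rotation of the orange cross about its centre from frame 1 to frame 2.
33° counter-clockwise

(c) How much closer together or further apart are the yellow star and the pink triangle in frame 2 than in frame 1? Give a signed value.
+2.0

Distance in frame 1: 4.7. Distance in frame 2: 6.7.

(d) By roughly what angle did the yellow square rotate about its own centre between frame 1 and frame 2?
23° counter-clockwise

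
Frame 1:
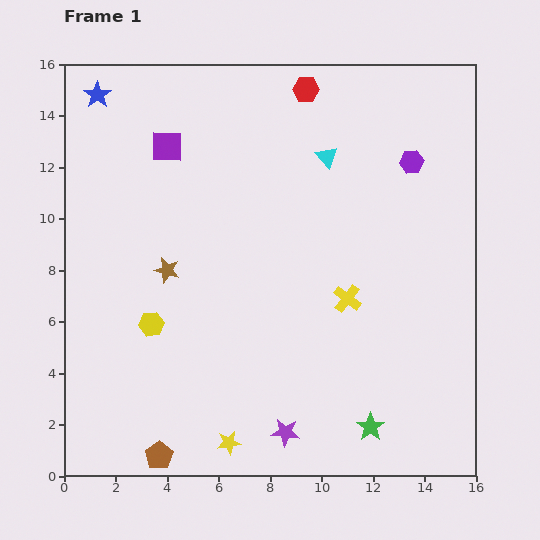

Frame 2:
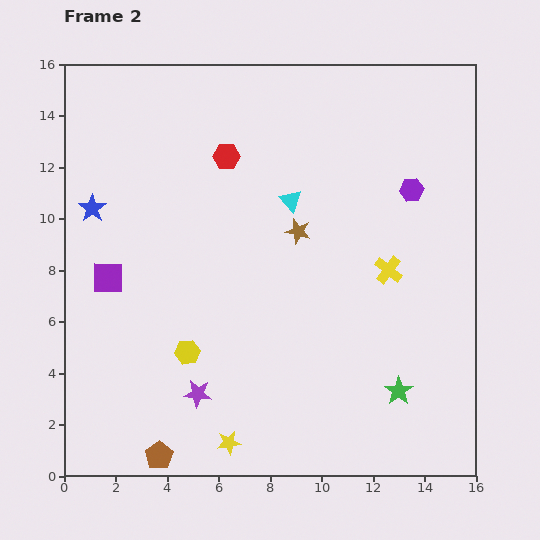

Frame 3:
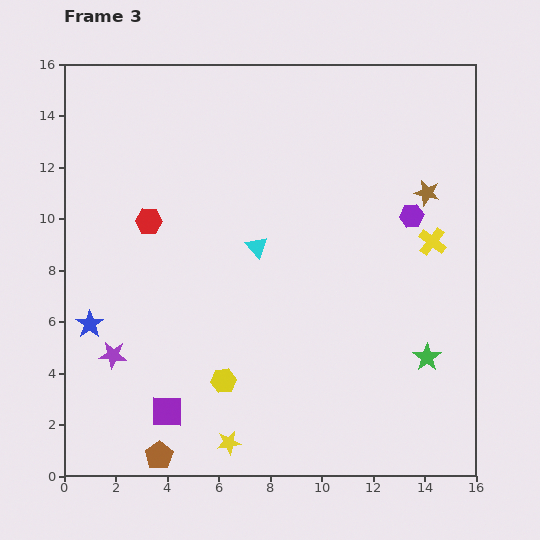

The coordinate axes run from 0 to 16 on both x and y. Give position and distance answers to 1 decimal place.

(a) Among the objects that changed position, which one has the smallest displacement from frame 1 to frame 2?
the purple hexagon

(moved 1.1)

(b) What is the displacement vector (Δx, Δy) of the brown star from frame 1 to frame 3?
(10.1, 3.0)

The brown star was at (4.0, 8.0) in frame 1 and (14.1, 11.0) in frame 3.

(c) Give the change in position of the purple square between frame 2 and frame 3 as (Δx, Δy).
(2.3, -5.2)

The purple square was at (1.7, 7.7) in frame 2 and (4.0, 2.5) in frame 3.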